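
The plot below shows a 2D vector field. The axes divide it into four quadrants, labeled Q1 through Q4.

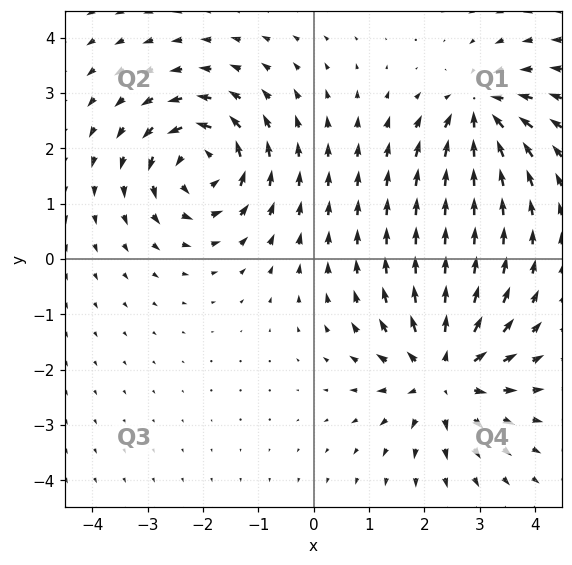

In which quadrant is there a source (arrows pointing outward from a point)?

Q4

The source sits at approximately (2.4, -2.1), which lies in quadrant Q4. The divergence there is about +5, positive as expected for a source.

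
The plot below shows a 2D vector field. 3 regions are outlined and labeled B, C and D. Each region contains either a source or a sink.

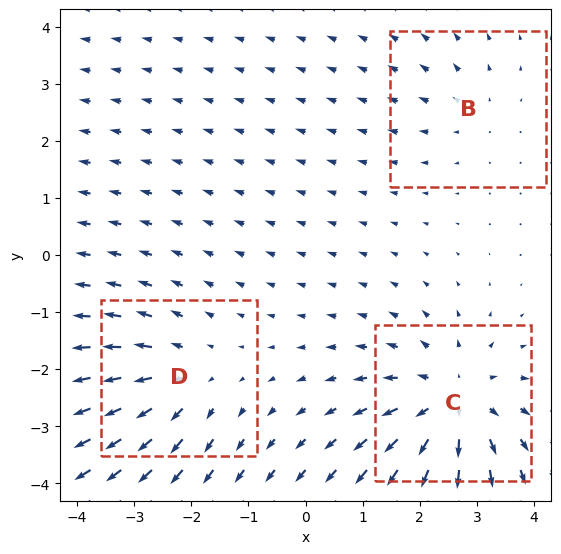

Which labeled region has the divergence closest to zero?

B

Divergence at each region's feature centre — B: about +2, C: about +5, D: about +3. Region B is closest to zero.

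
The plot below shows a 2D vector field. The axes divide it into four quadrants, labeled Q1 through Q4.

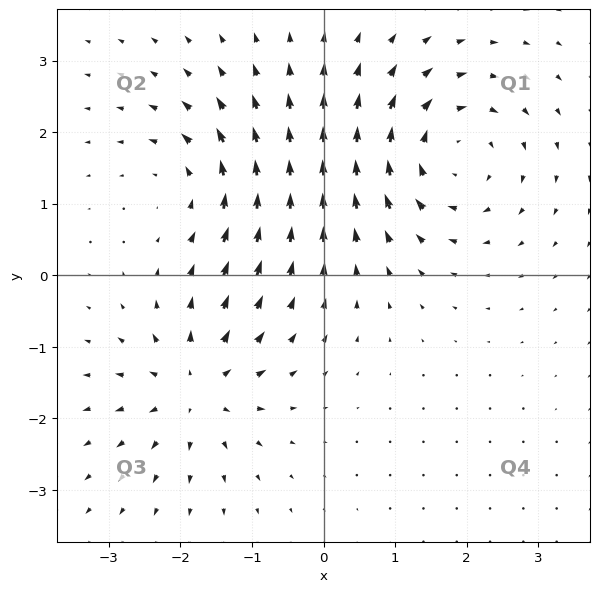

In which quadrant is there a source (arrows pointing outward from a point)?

The source sits at approximately (-1.8, -1.6), which lies in quadrant Q3. The divergence there is about +4, positive as expected for a source.

Q3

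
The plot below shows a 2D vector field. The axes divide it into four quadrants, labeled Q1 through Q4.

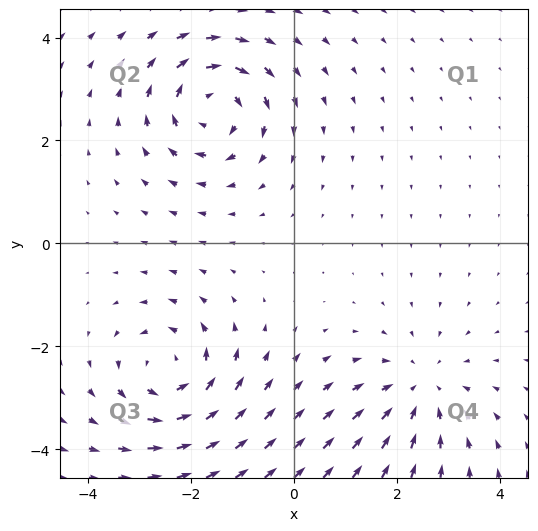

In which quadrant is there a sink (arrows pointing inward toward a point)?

Q4

The sink sits at approximately (2.5, -2.8), which lies in quadrant Q4. The divergence there is about -3, negative as expected for a sink.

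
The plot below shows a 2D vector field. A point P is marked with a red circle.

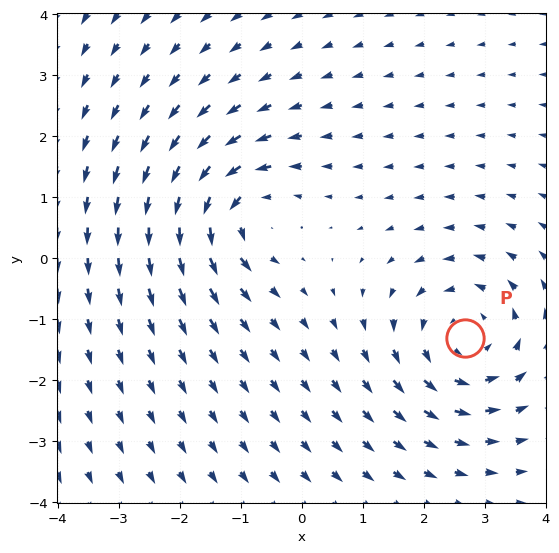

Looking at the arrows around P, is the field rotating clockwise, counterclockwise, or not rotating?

Near P at (2.7, -1.3) the arrows circulate counterclockwise. The curl (z-component) there is about +4; positive curl means counterclockwise rotation.

counterclockwise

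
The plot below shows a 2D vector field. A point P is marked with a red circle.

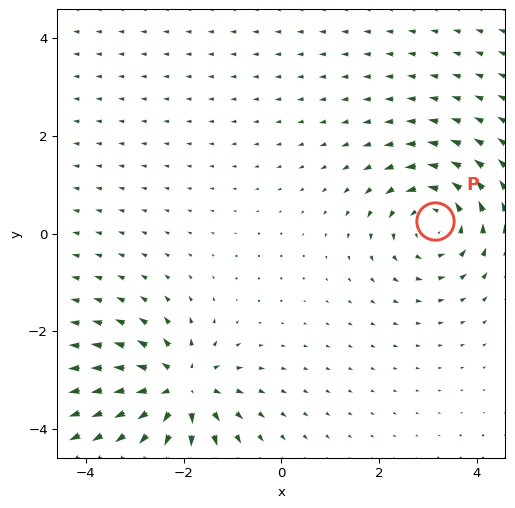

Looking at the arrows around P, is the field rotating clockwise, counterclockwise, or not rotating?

Near P at (3.1, 0.2) the arrows circulate counterclockwise. The curl (z-component) there is about +5; positive curl means counterclockwise rotation.

counterclockwise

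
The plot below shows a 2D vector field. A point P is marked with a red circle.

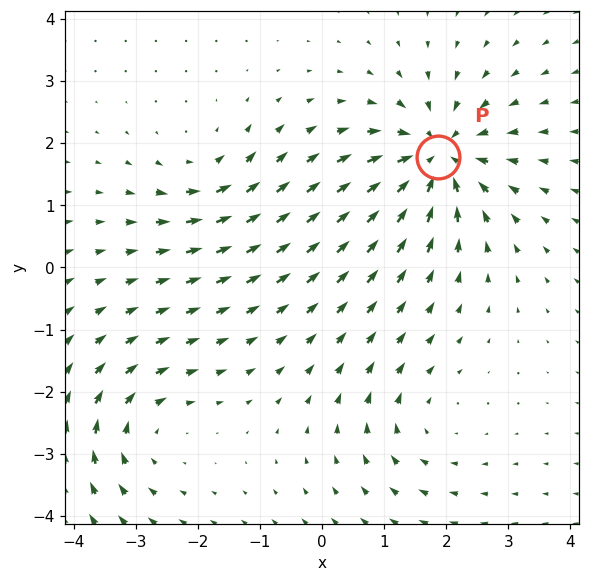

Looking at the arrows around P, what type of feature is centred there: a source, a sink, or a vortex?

sink

At P (1.9, 1.8) the arrows converge inward. Divergence about -6, curl ≈0 — negative divergence with near-zero curl is a sink.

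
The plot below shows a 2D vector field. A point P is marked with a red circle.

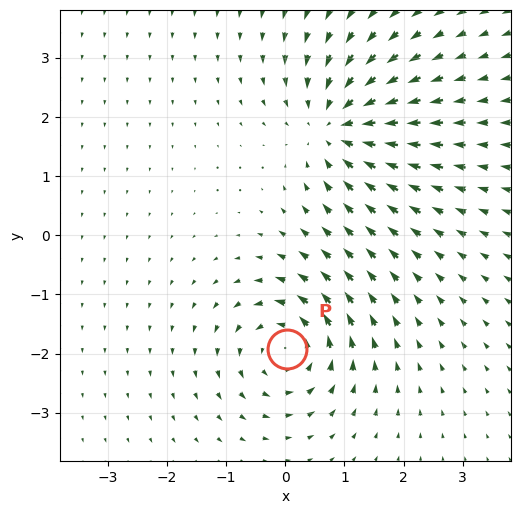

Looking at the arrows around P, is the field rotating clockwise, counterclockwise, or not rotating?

Near P at (0.0, -1.9) the arrows circulate counterclockwise. The curl (z-component) there is about +5; positive curl means counterclockwise rotation.

counterclockwise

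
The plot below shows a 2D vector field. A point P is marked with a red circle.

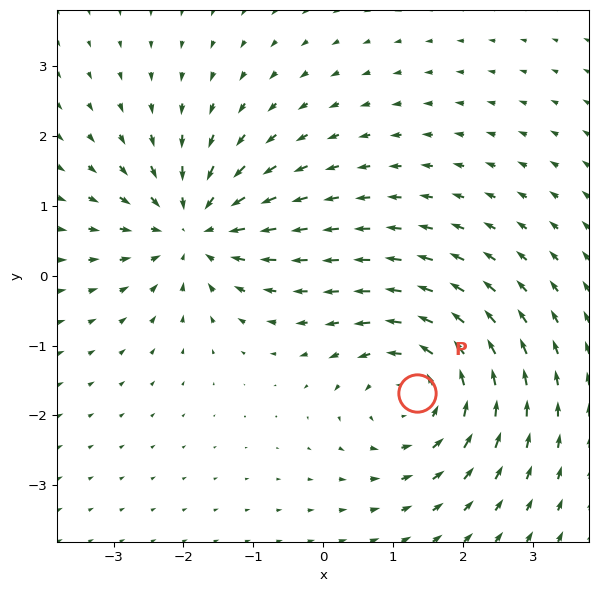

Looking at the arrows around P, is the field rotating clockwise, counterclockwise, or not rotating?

counterclockwise

Near P at (1.3, -1.7) the arrows circulate counterclockwise. The curl (z-component) there is about +5; positive curl means counterclockwise rotation.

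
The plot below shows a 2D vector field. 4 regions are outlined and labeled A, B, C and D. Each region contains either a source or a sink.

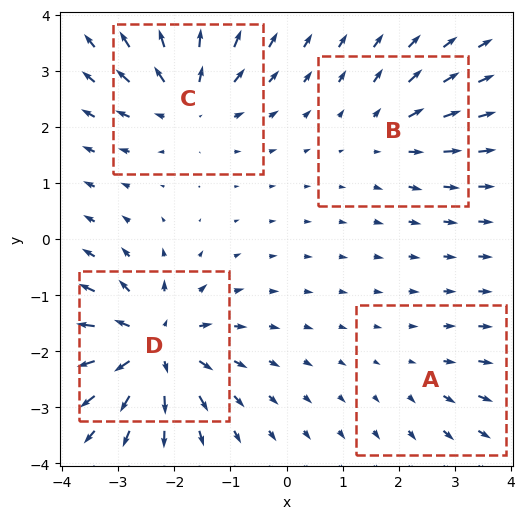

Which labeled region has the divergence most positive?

D

Divergence at each region's feature centre — A: about +2, B: about +4, C: about +6, D: about +8. Region D is most positive.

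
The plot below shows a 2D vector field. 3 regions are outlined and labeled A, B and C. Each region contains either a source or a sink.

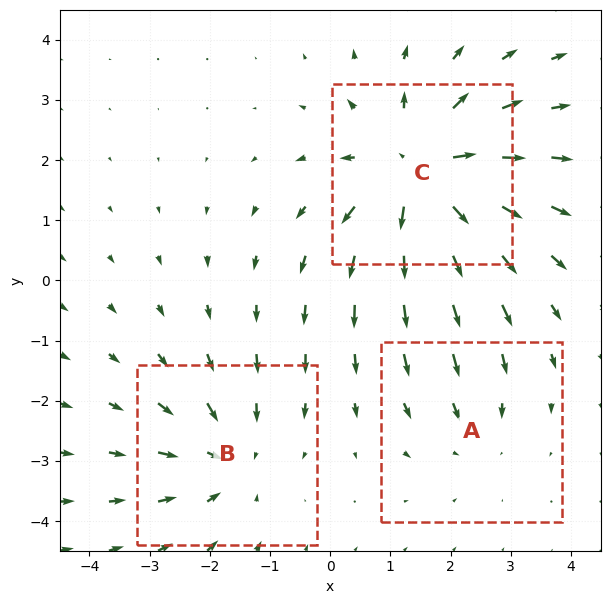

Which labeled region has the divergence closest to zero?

A

Divergence at each region's feature centre — A: about -2, B: about -3, C: about +5. Region A is closest to zero.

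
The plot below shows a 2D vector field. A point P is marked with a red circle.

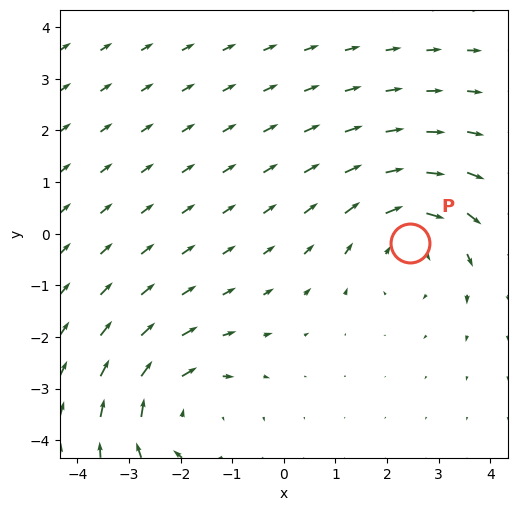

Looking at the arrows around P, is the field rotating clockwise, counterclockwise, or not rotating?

clockwise

Near P at (2.5, -0.2) the arrows circulate clockwise. The curl (z-component) there is about -4; negative curl means clockwise rotation.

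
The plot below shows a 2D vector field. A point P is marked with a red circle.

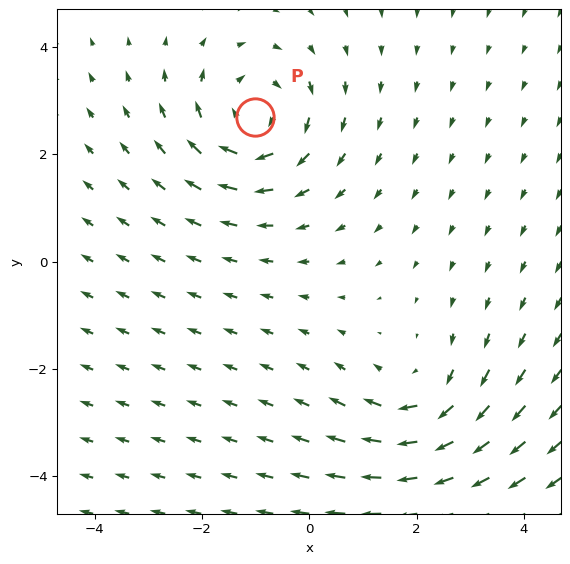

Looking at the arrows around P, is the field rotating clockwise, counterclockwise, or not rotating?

clockwise

Near P at (-1.0, 2.7) the arrows circulate clockwise. The curl (z-component) there is about -4; negative curl means clockwise rotation.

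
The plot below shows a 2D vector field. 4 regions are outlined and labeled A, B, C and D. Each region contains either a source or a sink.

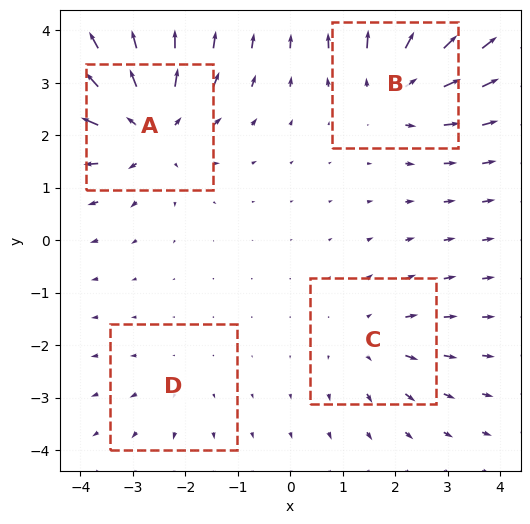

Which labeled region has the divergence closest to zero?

Divergence at each region's feature centre — A: about +6, B: about +5, C: about +3, D: about +2. Region D is closest to zero.

D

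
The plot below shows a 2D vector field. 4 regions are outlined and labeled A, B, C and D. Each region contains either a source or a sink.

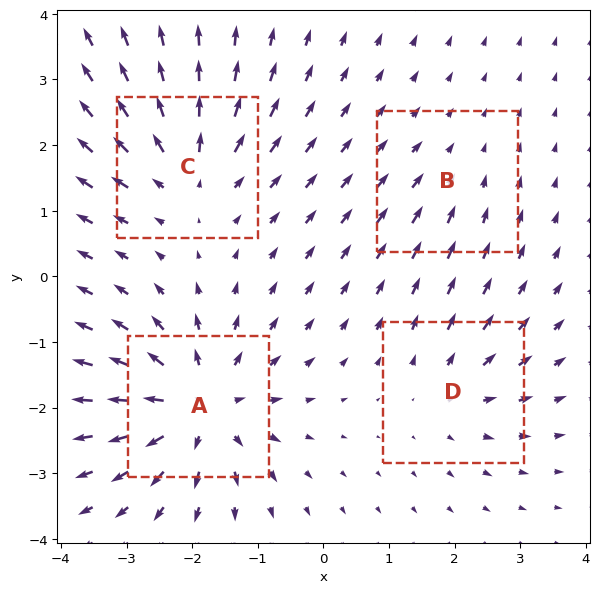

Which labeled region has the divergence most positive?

Divergence at each region's feature centre — A: about +8, B: about -2, C: about +5, D: about +4. Region A is most positive.

A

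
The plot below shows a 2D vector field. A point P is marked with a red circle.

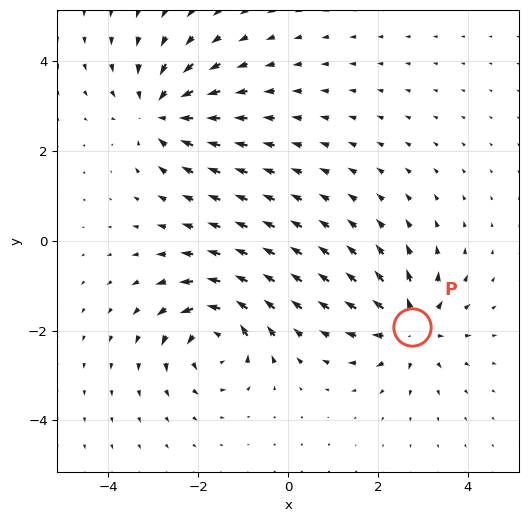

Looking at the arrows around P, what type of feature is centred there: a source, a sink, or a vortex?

At P (2.7, -1.9) the arrows spread outward. Divergence about +6, curl ≈0 — positive divergence with near-zero curl is a source.

source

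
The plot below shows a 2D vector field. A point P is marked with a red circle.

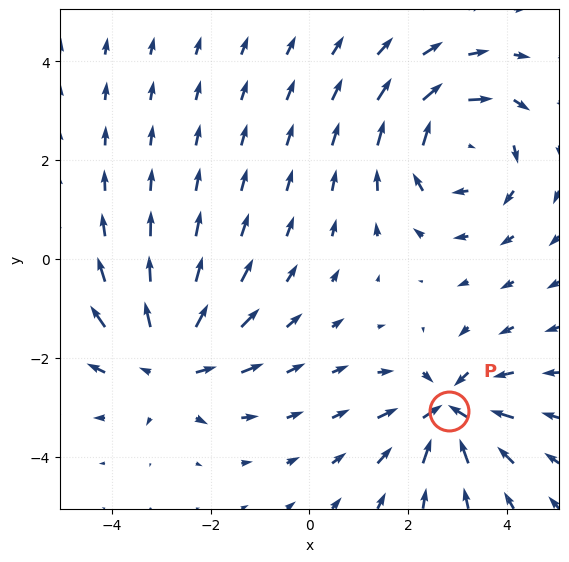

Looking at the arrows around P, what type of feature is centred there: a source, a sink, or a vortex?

sink

At P (2.8, -3.1) the arrows converge inward. Divergence about -6, curl ≈0 — negative divergence with near-zero curl is a sink.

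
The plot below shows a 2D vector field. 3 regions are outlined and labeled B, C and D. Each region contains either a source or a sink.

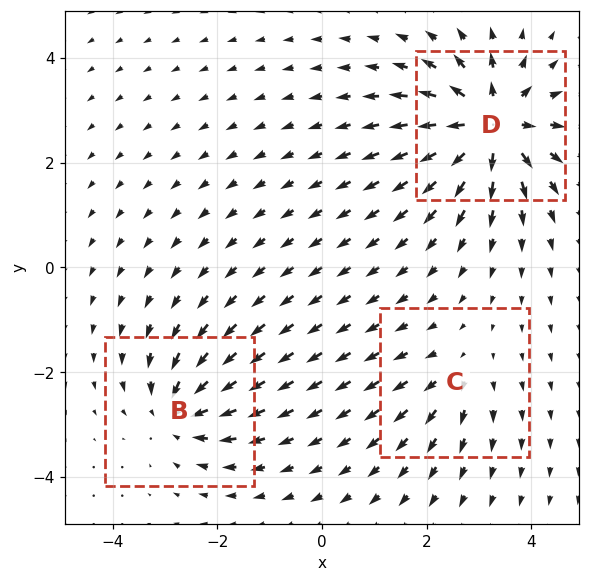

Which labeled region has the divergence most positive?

Divergence at each region's feature centre — B: about -4, C: about +2, D: about +7. Region D is most positive.

D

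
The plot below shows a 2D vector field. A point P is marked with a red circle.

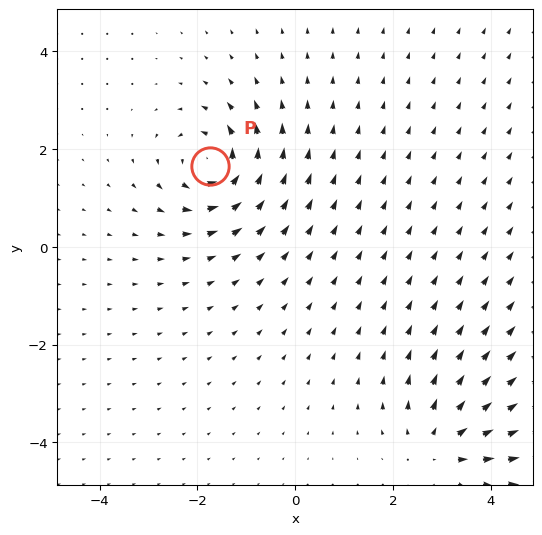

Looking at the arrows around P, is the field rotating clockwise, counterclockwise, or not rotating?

counterclockwise

Near P at (-1.7, 1.6) the arrows circulate counterclockwise. The curl (z-component) there is about +4; positive curl means counterclockwise rotation.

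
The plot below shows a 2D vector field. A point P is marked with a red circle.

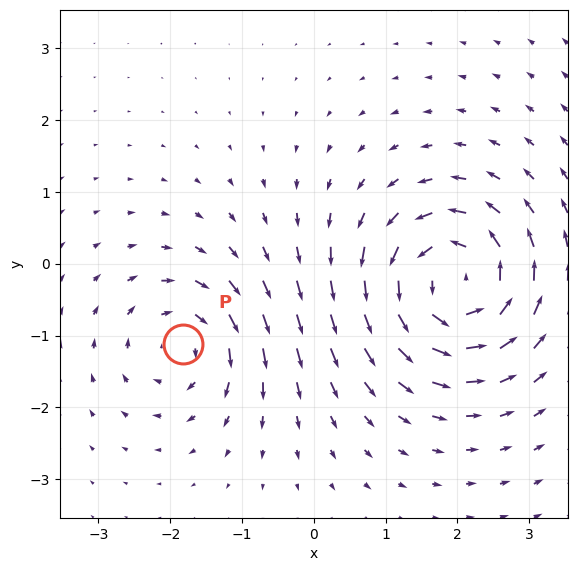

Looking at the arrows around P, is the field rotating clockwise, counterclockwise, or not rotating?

Near P at (-1.8, -1.1) the arrows circulate clockwise. The curl (z-component) there is about -4; negative curl means clockwise rotation.

clockwise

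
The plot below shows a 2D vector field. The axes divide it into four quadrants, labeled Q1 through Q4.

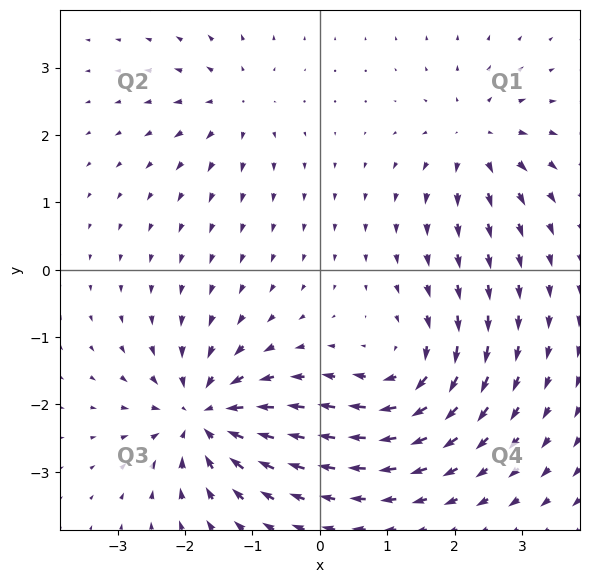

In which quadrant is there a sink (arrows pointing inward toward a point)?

Q3

The sink sits at approximately (-1.7, -2.2), which lies in quadrant Q3. The divergence there is about -7, negative as expected for a sink.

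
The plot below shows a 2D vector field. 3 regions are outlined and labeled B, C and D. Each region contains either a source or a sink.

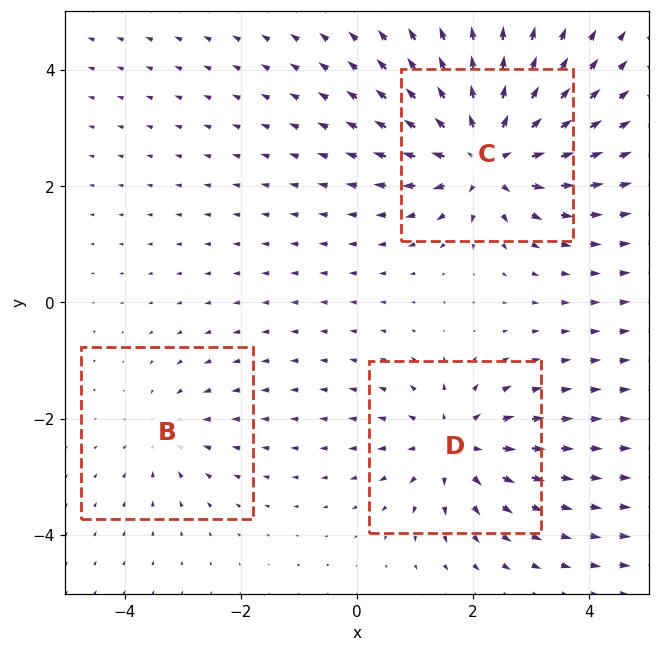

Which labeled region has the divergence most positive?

Divergence at each region's feature centre — B: about -2, C: about +5, D: about +4. Region C is most positive.

C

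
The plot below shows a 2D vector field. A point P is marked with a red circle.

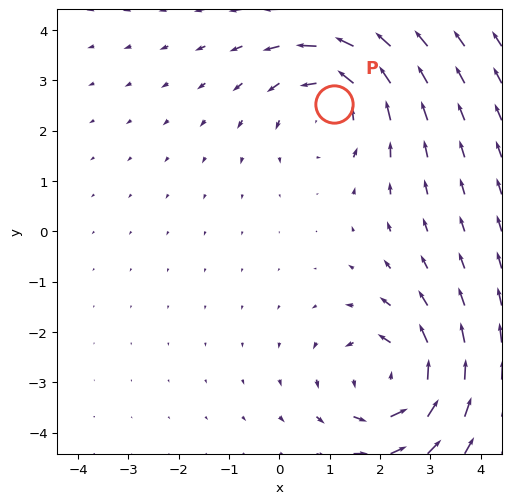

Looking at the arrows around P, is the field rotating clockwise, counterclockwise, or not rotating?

counterclockwise

Near P at (1.1, 2.5) the arrows circulate counterclockwise. The curl (z-component) there is about +3; positive curl means counterclockwise rotation.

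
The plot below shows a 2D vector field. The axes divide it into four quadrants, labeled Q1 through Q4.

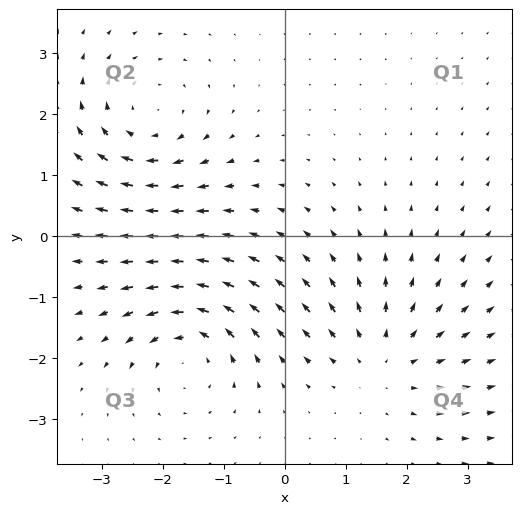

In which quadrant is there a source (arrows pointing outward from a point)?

Q4

The source sits at approximately (1.6, -2.0), which lies in quadrant Q4. The divergence there is about +2, positive as expected for a source.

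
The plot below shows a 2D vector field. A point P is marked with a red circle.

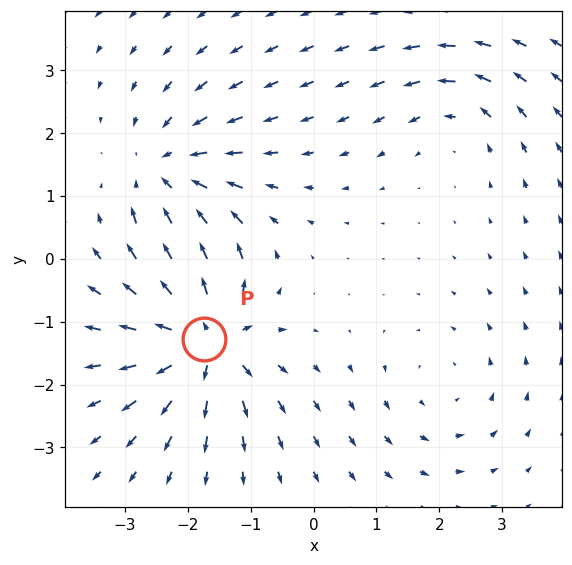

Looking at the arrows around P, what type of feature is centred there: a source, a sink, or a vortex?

source

At P (-1.7, -1.3) the arrows spread outward. Divergence about +7, curl ≈0 — positive divergence with near-zero curl is a source.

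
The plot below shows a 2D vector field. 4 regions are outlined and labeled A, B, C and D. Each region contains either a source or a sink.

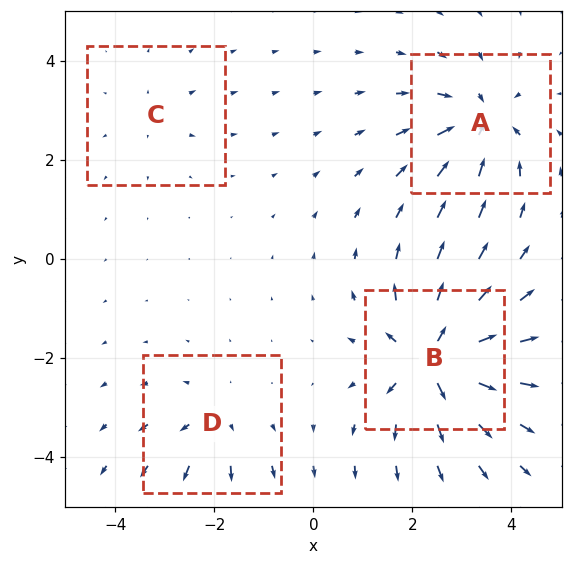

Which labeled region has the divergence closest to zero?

Divergence at each region's feature centre — A: about -7, B: about +9, C: about +2, D: about +4. Region C is closest to zero.

C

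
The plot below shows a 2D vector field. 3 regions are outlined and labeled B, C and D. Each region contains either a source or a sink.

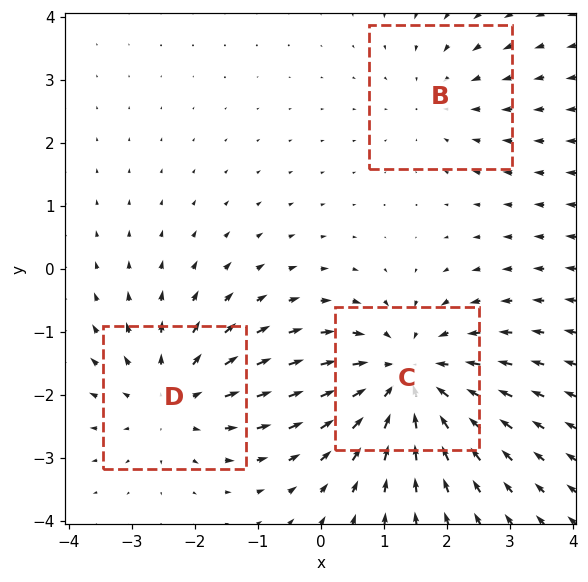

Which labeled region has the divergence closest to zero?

Divergence at each region's feature centre — B: about -2, C: about -4, D: about +3. Region B is closest to zero.

B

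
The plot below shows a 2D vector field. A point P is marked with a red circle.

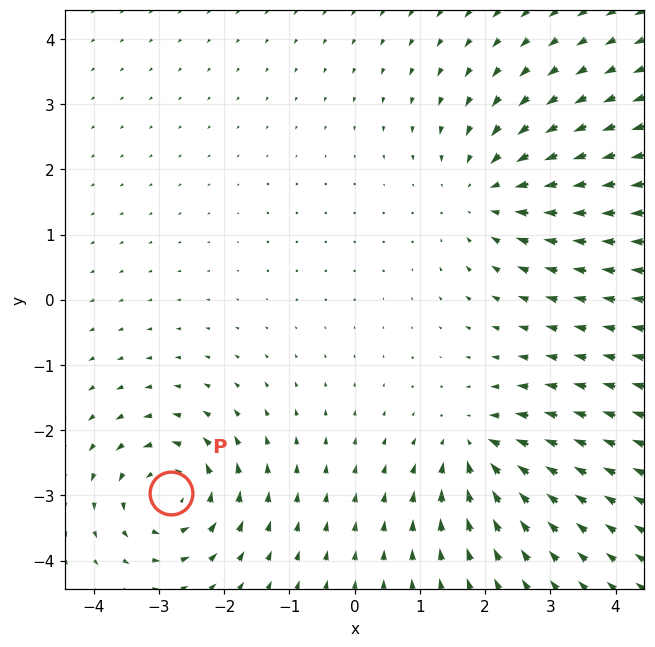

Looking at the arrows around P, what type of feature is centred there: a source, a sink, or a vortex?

vortex

At P (-2.8, -3.0) the arrows circulate counterclockwise. Divergence ≈0, curl about +6 — near-zero divergence with nonzero curl is a vortex.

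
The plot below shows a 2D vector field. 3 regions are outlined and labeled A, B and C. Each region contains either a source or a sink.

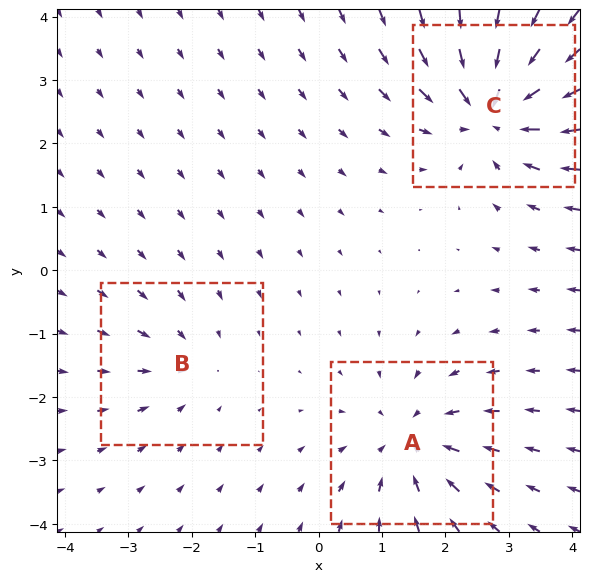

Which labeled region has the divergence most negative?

Divergence at each region's feature centre — A: about -3, B: about -2, C: about -5. Region C is most negative.

C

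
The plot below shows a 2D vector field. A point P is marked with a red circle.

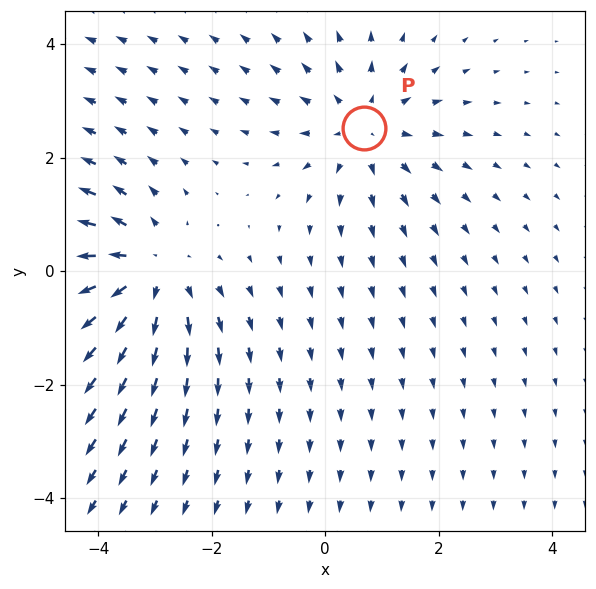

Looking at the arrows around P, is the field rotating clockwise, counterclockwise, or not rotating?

Near P at (0.7, 2.5) the arrows show no circulation. The curl there is ≈0.

not rotating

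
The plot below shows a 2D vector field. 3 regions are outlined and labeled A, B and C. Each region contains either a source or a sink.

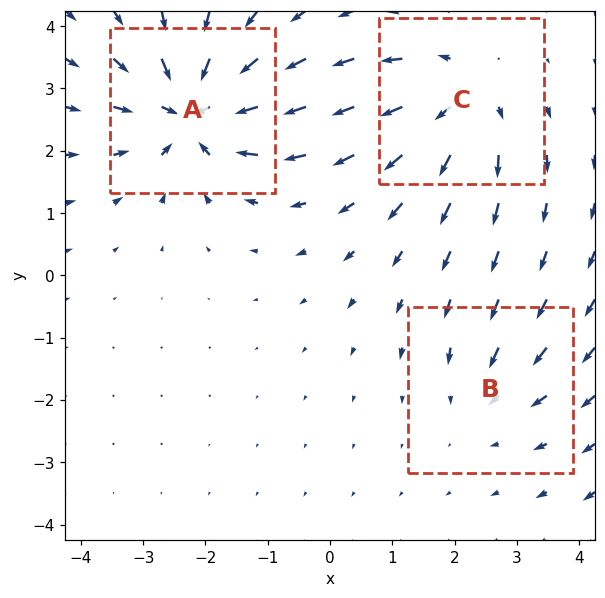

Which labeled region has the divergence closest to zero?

Divergence at each region's feature centre — A: about -6, B: about -2, C: about +4. Region B is closest to zero.

B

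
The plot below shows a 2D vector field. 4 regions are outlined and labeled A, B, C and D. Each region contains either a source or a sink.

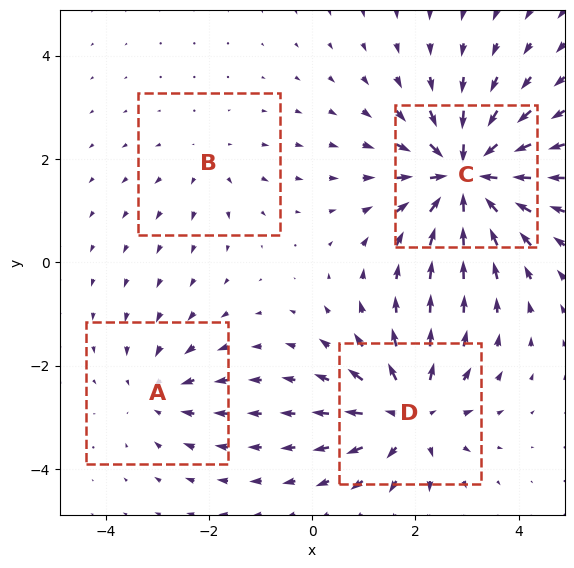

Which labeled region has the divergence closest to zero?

B

Divergence at each region's feature centre — A: about -3, B: about +2, C: about -8, D: about +6. Region B is closest to zero.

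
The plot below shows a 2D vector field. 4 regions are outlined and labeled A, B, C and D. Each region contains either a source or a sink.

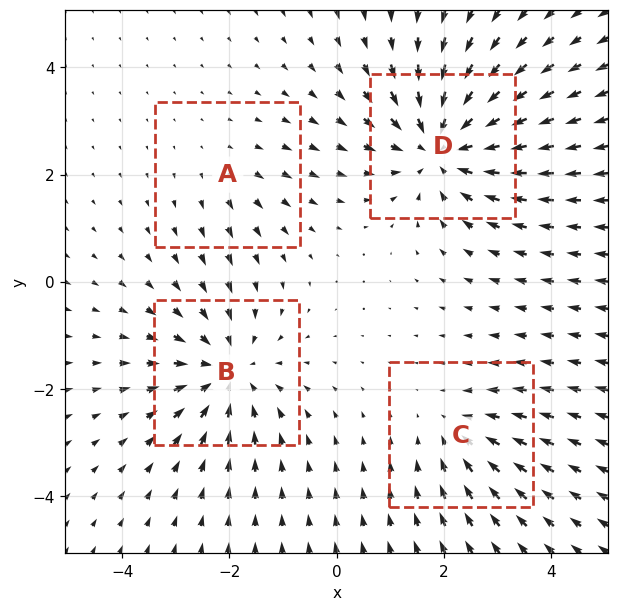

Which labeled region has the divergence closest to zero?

Divergence at each region's feature centre — A: about +2, B: about -5, C: about -3, D: about -6. Region A is closest to zero.

A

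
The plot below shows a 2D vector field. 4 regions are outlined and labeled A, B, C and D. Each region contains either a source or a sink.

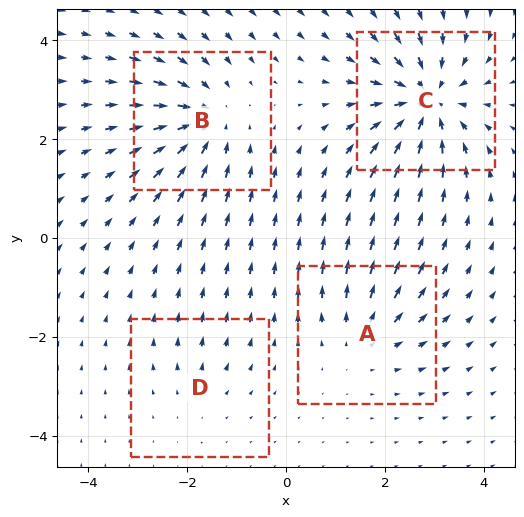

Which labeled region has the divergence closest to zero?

D

Divergence at each region's feature centre — A: about +4, B: about -5, C: about -7, D: about +2. Region D is closest to zero.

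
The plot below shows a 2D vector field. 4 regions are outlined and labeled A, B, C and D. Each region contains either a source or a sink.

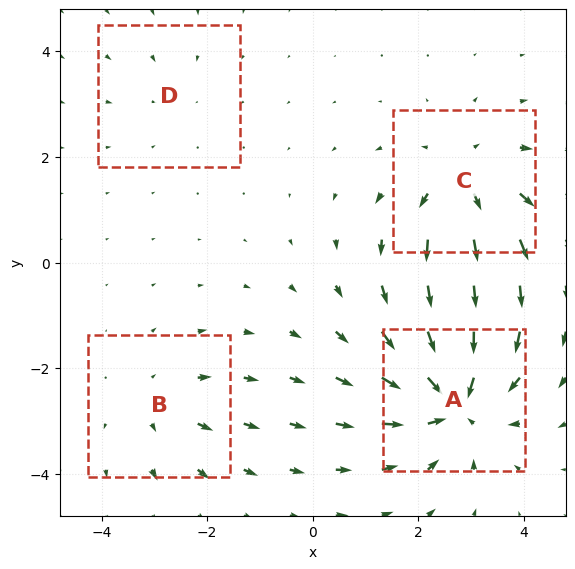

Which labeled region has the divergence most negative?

Divergence at each region's feature centre — A: about -7, B: about +3, C: about +5, D: about -2. Region A is most negative.

A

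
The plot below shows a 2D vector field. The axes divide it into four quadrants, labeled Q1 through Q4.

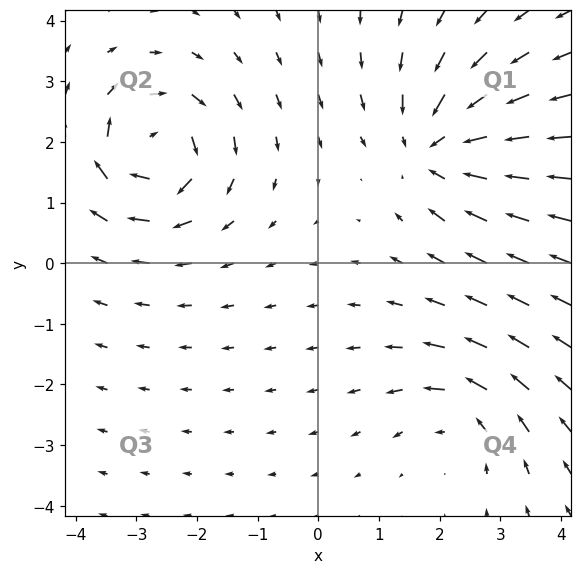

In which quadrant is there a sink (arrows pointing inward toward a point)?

Q1

The sink sits at approximately (2.0, 1.9), which lies in quadrant Q1. The divergence there is about -5, negative as expected for a sink.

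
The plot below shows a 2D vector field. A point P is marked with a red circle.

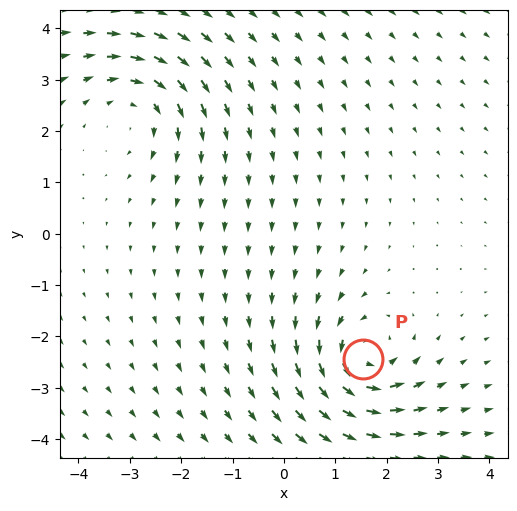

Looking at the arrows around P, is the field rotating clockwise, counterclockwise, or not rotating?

counterclockwise

Near P at (1.5, -2.4) the arrows circulate counterclockwise. The curl (z-component) there is about +4; positive curl means counterclockwise rotation.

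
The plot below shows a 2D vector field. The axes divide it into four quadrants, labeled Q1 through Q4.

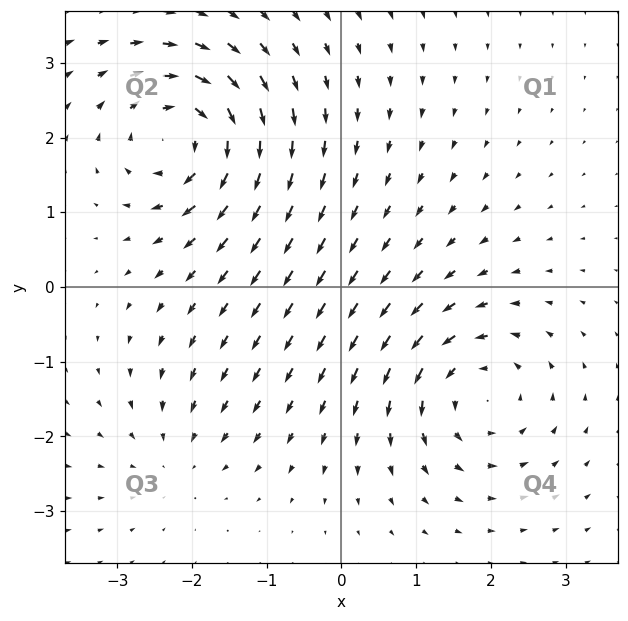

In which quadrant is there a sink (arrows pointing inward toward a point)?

The sink sits at approximately (-2.2, -2.2), which lies in quadrant Q3. The divergence there is about -2, negative as expected for a sink.

Q3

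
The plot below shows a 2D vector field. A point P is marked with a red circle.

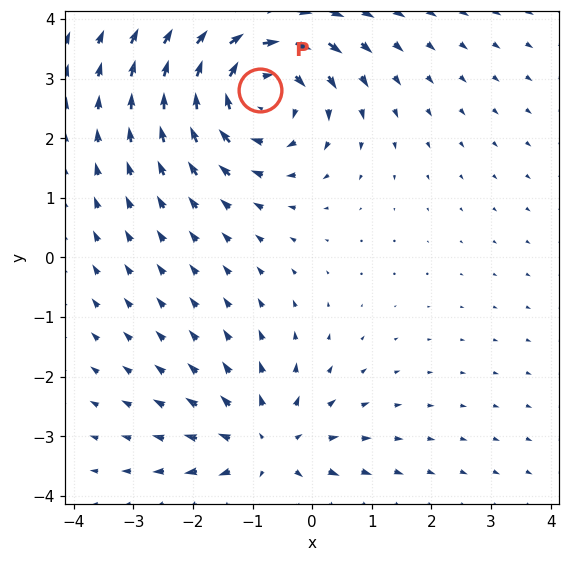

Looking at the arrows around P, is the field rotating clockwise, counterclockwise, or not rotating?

Near P at (-0.9, 2.8) the arrows circulate clockwise. The curl (z-component) there is about -4; negative curl means clockwise rotation.

clockwise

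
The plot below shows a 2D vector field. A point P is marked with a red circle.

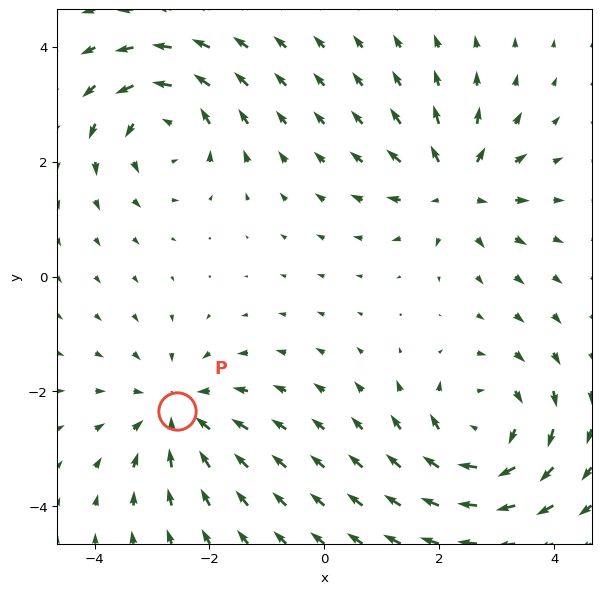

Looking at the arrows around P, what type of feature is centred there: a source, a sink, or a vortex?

At P (-2.6, -2.3) the arrows converge inward. Divergence about -4, curl ≈0 — negative divergence with near-zero curl is a sink.

sink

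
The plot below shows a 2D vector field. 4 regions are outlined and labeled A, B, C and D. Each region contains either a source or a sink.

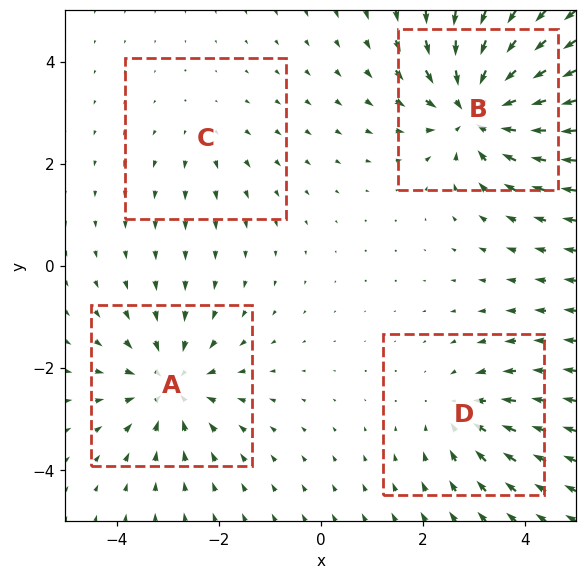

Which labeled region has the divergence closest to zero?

Divergence at each region's feature centre — A: about -5, B: about -7, C: about +2, D: about -3. Region C is closest to zero.

C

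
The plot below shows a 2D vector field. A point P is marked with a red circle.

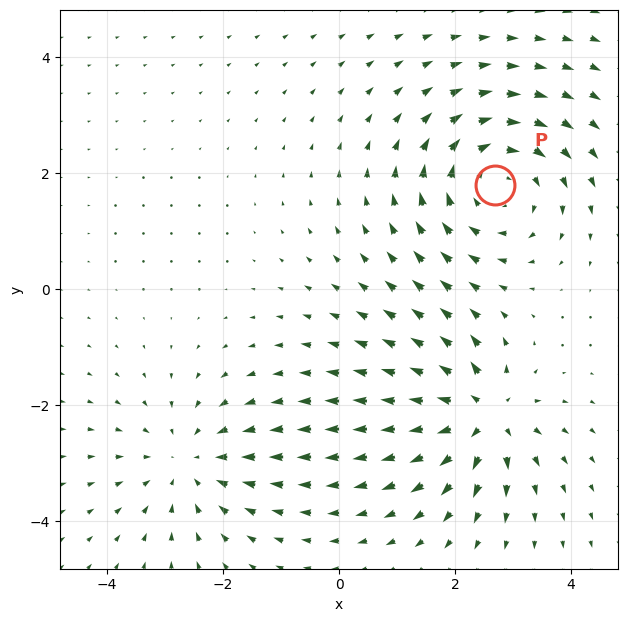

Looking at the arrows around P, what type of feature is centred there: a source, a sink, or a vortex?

At P (2.7, 1.8) the arrows circulate clockwise. Divergence ≈0, curl about -4 — near-zero divergence with nonzero curl is a vortex.

vortex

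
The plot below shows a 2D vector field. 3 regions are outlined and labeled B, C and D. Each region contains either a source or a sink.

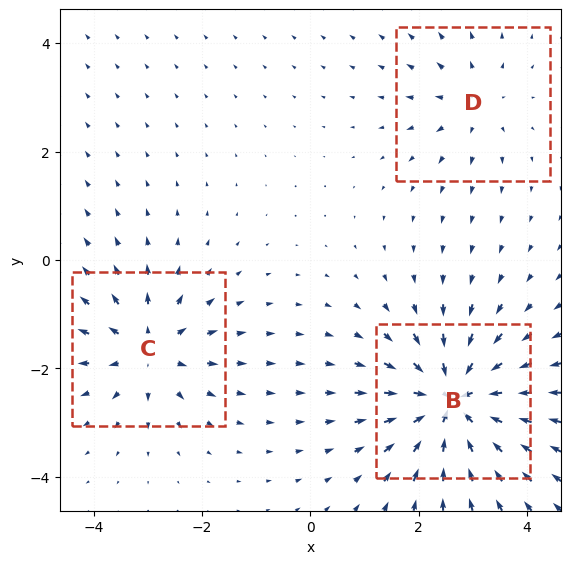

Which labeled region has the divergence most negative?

B

Divergence at each region's feature centre — B: about -6, C: about +4, D: about +3. Region B is most negative.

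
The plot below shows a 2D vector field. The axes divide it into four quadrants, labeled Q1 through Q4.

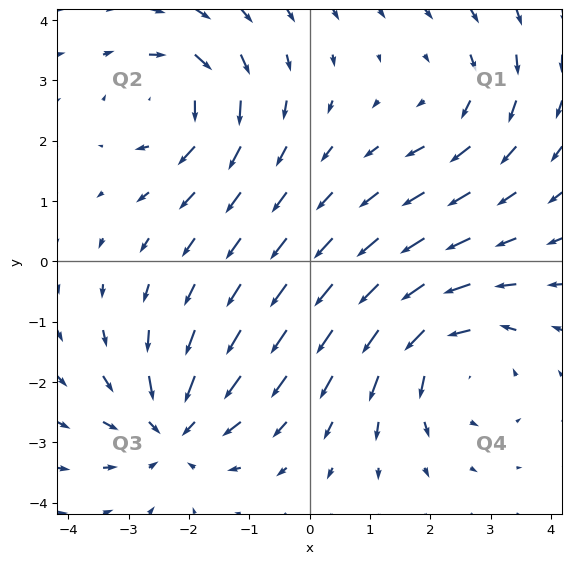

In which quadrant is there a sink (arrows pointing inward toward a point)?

The sink sits at approximately (-2.3, -2.8), which lies in quadrant Q3. The divergence there is about -5, negative as expected for a sink.

Q3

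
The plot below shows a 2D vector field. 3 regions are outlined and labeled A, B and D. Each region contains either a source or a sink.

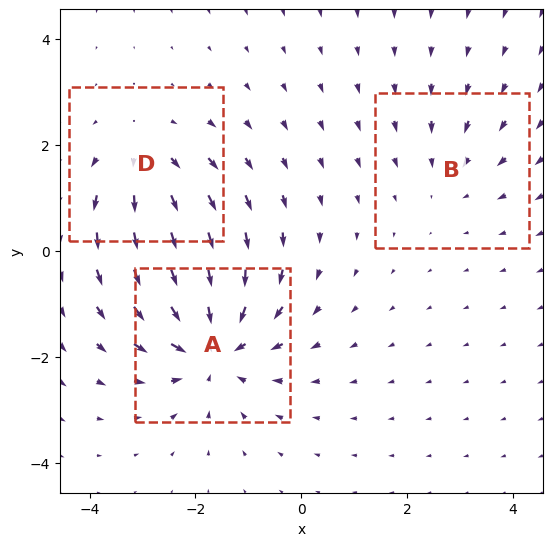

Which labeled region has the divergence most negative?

Divergence at each region's feature centre — A: about -5, B: about -2, D: about +3. Region A is most negative.

A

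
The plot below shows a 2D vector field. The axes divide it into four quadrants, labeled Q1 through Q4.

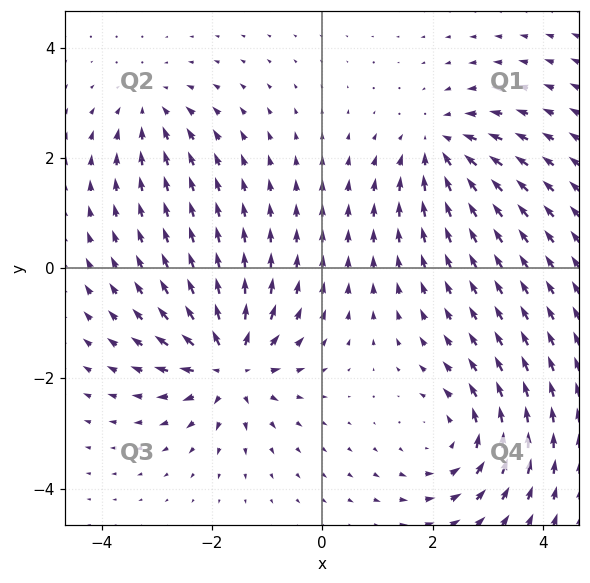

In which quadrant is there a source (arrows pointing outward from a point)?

The source sits at approximately (-1.7, -1.8), which lies in quadrant Q3. The divergence there is about +7, positive as expected for a source.

Q3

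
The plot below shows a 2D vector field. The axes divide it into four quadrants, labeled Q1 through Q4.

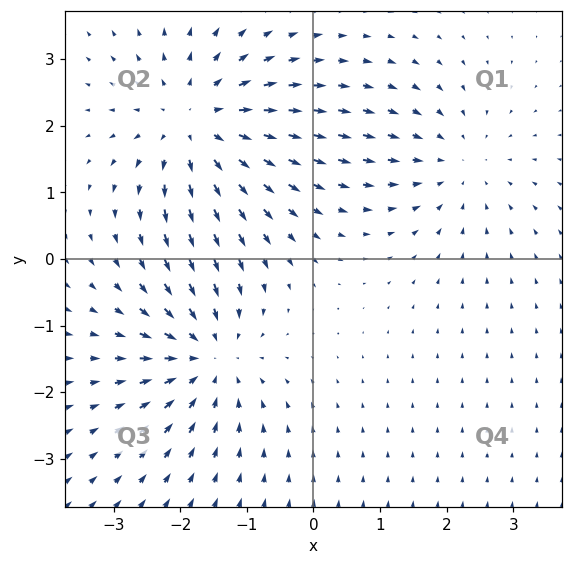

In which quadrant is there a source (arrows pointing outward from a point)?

Q2

The source sits at approximately (-1.8, 2.0), which lies in quadrant Q2. The divergence there is about +5, positive as expected for a source.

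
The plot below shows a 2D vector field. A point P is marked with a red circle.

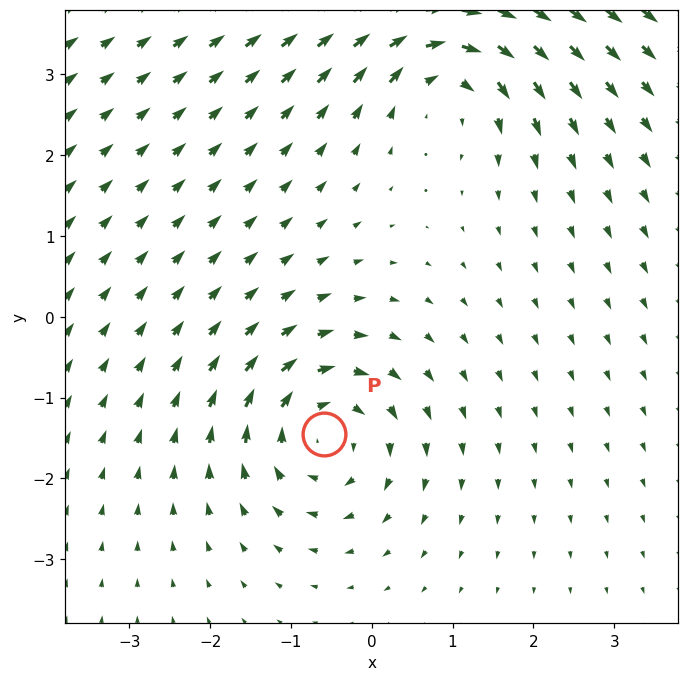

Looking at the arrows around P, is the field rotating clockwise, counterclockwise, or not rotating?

clockwise

Near P at (-0.6, -1.5) the arrows circulate clockwise. The curl (z-component) there is about -4; negative curl means clockwise rotation.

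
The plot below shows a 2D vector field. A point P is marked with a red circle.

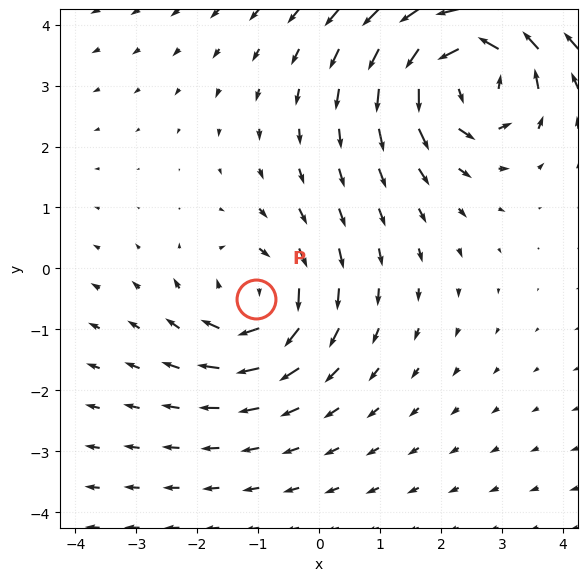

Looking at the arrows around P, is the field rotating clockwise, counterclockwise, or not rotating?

Near P at (-1.0, -0.5) the arrows circulate clockwise. The curl (z-component) there is about -4; negative curl means clockwise rotation.

clockwise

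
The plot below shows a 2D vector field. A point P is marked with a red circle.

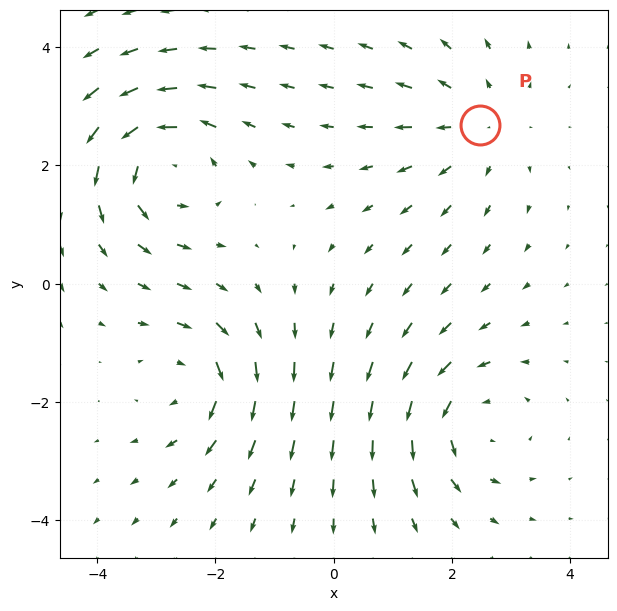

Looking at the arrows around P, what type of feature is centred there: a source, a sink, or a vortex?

source

At P (2.5, 2.7) the arrows spread outward. Divergence about +3, curl ≈0 — positive divergence with near-zero curl is a source.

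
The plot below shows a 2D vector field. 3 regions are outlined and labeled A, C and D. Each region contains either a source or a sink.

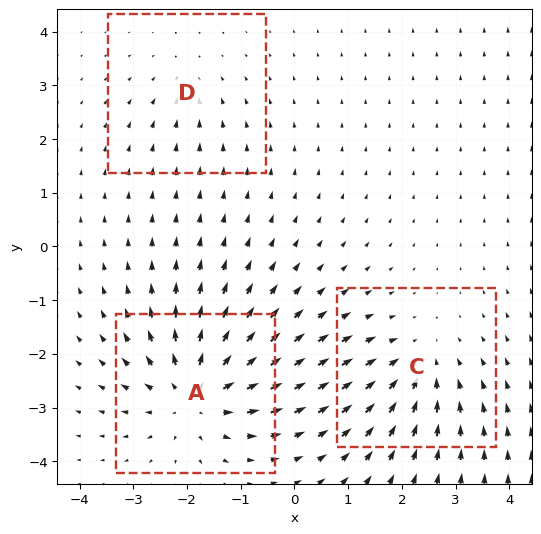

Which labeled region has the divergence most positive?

A

Divergence at each region's feature centre — A: about +5, C: about -3, D: about -2. Region A is most positive.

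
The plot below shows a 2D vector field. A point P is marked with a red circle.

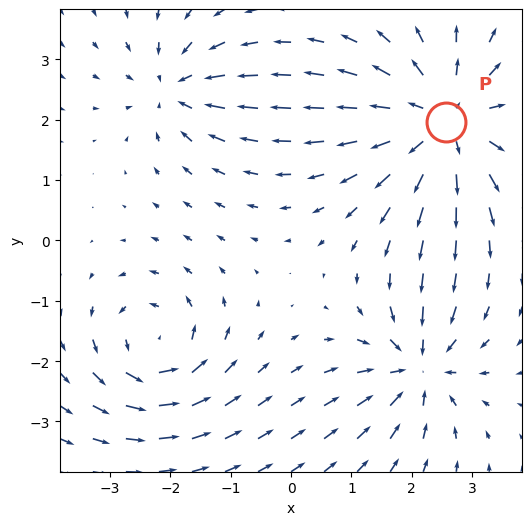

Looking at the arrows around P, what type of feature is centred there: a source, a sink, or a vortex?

source

At P (2.6, 2.0) the arrows spread outward. Divergence about +4, curl ≈0 — positive divergence with near-zero curl is a source.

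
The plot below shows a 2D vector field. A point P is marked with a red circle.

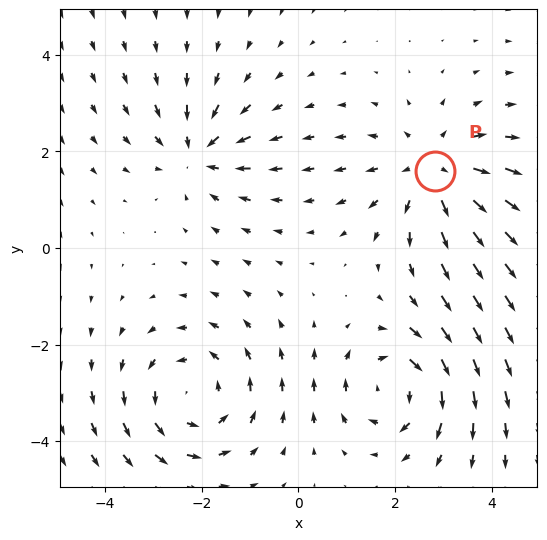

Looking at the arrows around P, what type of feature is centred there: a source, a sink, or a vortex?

source

At P (2.8, 1.6) the arrows spread outward. Divergence about +4, curl ≈0 — positive divergence with near-zero curl is a source.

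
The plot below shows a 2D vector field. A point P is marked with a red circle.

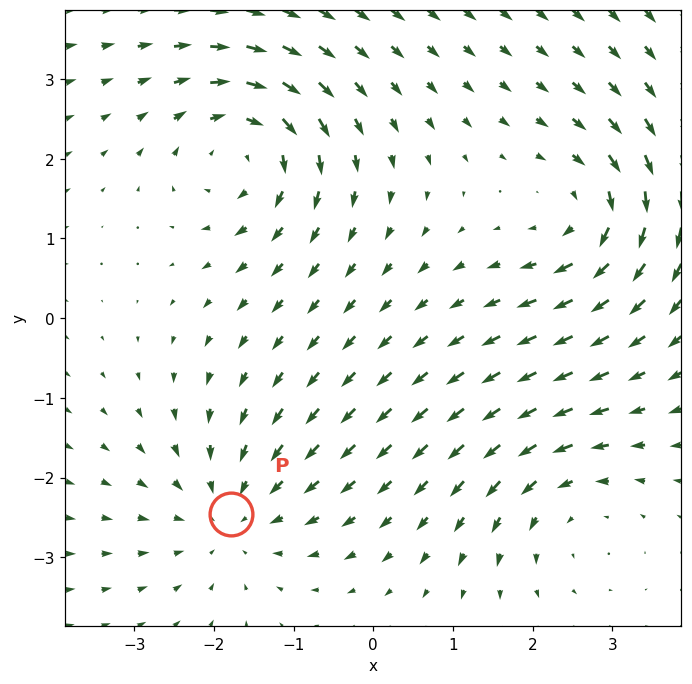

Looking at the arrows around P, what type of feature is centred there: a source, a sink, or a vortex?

sink

At P (-1.8, -2.5) the arrows converge inward. Divergence about -3, curl ≈0 — negative divergence with near-zero curl is a sink.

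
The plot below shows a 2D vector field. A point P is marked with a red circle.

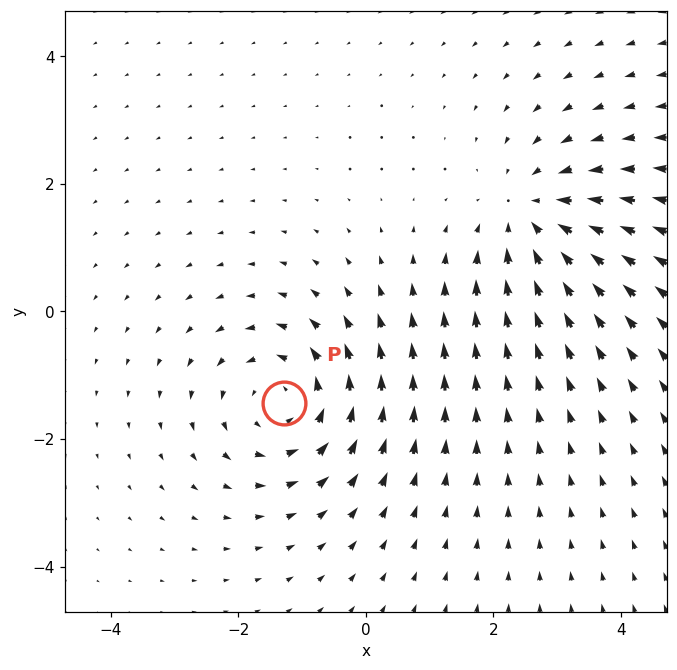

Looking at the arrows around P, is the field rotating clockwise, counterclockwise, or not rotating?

counterclockwise

Near P at (-1.3, -1.4) the arrows circulate counterclockwise. The curl (z-component) there is about +4; positive curl means counterclockwise rotation.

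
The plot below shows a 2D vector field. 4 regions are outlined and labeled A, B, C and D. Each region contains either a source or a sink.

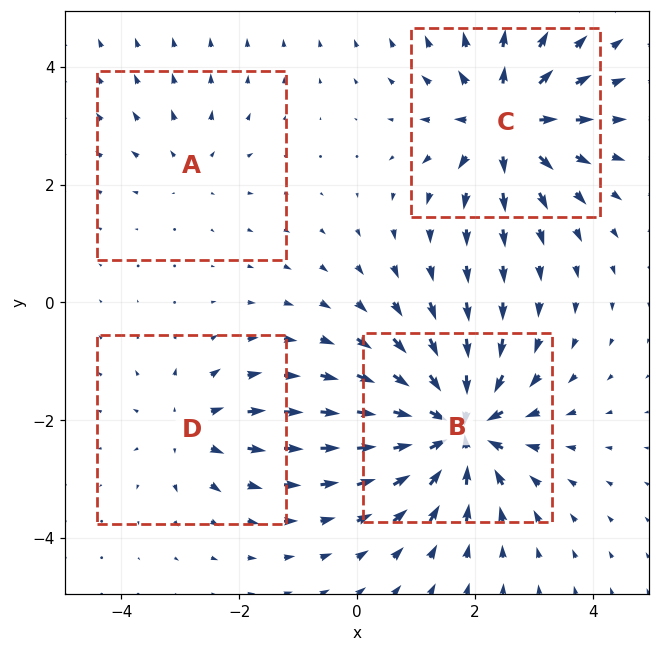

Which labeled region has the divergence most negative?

B

Divergence at each region's feature centre — A: about +3, B: about -9, C: about +7, D: about +4. Region B is most negative.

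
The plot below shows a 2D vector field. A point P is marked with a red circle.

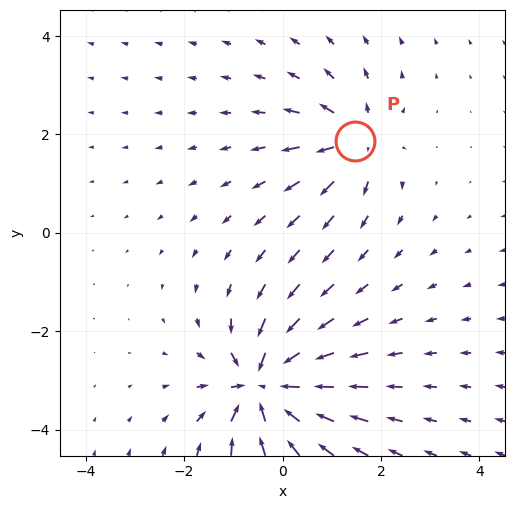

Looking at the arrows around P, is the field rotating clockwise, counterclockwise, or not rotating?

not rotating

Near P at (1.5, 1.9) the arrows show no circulation. The curl there is ≈0.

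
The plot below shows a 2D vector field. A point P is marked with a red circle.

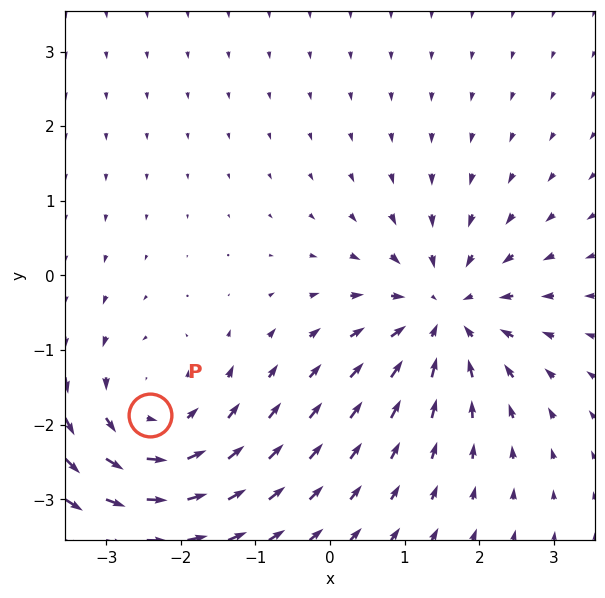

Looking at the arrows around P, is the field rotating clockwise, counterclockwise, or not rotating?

Near P at (-2.4, -1.9) the arrows circulate counterclockwise. The curl (z-component) there is about +3; positive curl means counterclockwise rotation.

counterclockwise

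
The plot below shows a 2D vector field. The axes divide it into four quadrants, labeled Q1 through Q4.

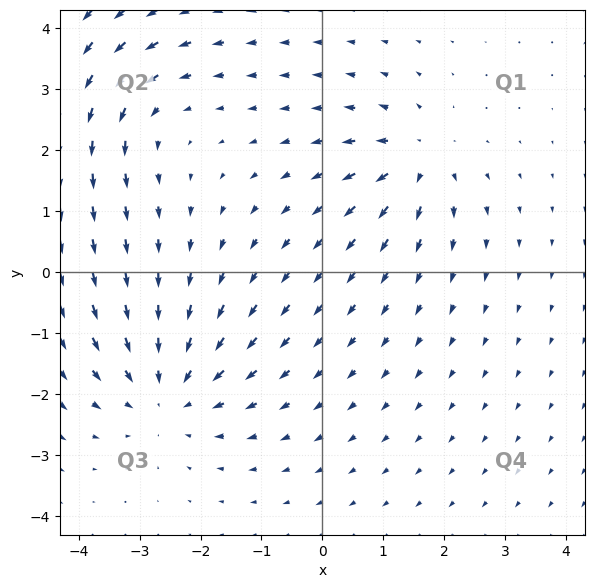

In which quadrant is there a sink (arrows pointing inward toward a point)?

Q3

The sink sits at approximately (-2.5, -2.0), which lies in quadrant Q3. The divergence there is about -4, negative as expected for a sink.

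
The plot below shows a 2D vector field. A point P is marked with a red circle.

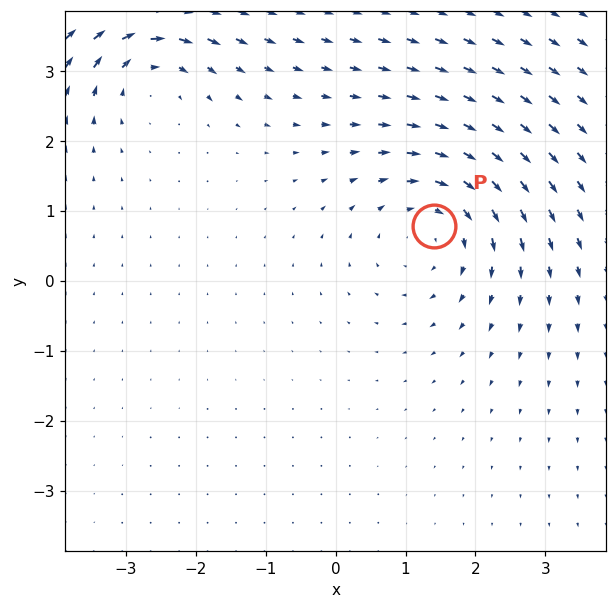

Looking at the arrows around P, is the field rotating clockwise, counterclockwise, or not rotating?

clockwise

Near P at (1.4, 0.8) the arrows circulate clockwise. The curl (z-component) there is about -3; negative curl means clockwise rotation.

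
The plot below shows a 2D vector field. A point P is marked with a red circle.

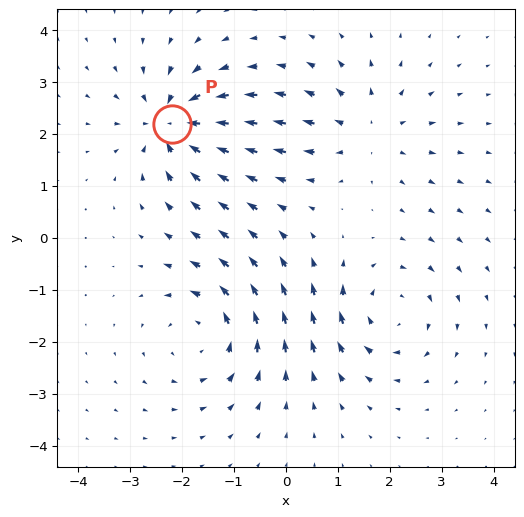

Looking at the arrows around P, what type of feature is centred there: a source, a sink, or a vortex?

sink

At P (-2.2, 2.2) the arrows converge inward. Divergence about -7, curl ≈0 — negative divergence with near-zero curl is a sink.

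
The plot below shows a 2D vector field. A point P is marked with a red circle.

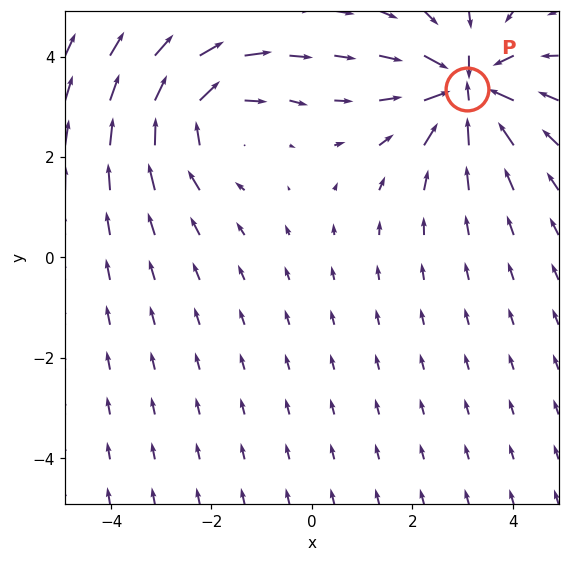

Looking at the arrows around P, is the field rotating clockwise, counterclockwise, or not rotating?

not rotating

Near P at (3.1, 3.4) the arrows show no circulation. The curl there is ≈0.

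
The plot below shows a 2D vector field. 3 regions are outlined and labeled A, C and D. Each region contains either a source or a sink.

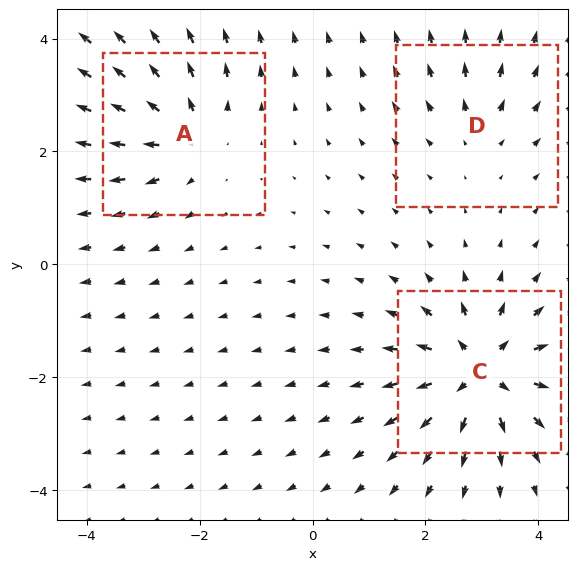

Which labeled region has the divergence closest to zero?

Divergence at each region's feature centre — A: about +4, C: about +6, D: about +2. Region D is closest to zero.

D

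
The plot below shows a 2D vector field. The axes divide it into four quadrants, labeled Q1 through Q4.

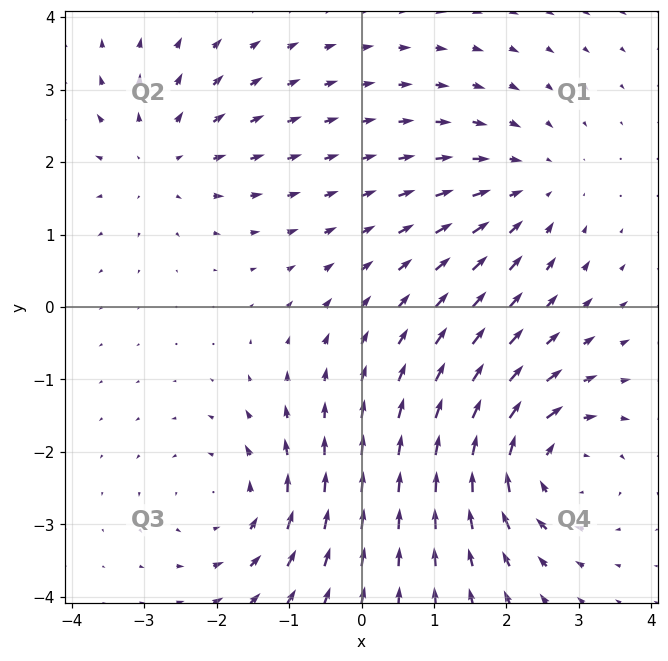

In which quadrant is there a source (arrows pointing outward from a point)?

The source sits at approximately (-2.8, 2.1), which lies in quadrant Q2. The divergence there is about +4, positive as expected for a source.

Q2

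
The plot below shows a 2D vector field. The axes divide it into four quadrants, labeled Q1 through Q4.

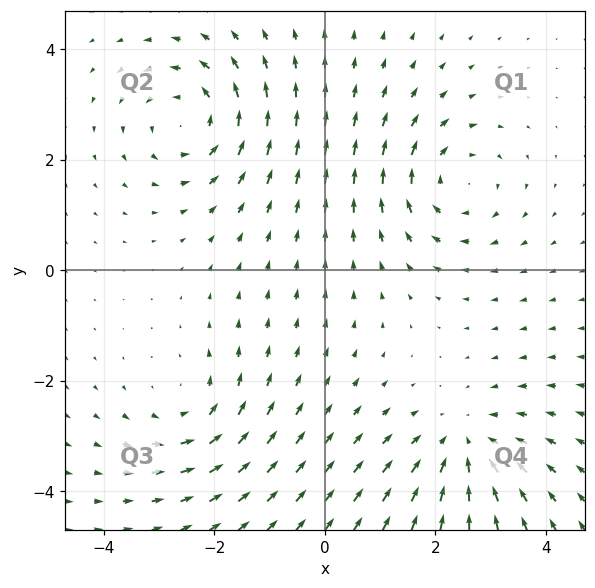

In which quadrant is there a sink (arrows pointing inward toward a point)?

Q4

The sink sits at approximately (2.5, -3.2), which lies in quadrant Q4. The divergence there is about -4, negative as expected for a sink.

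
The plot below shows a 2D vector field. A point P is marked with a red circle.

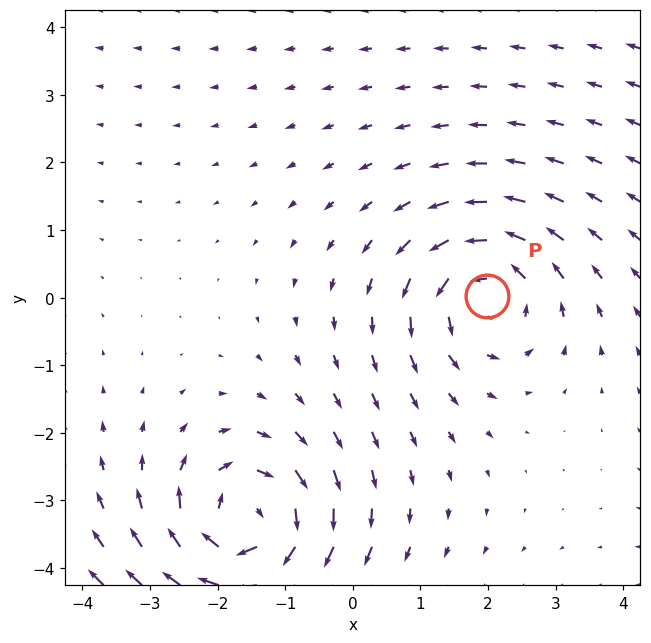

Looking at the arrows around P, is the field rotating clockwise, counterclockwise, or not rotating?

Near P at (2.0, 0.0) the arrows circulate counterclockwise. The curl (z-component) there is about +4; positive curl means counterclockwise rotation.

counterclockwise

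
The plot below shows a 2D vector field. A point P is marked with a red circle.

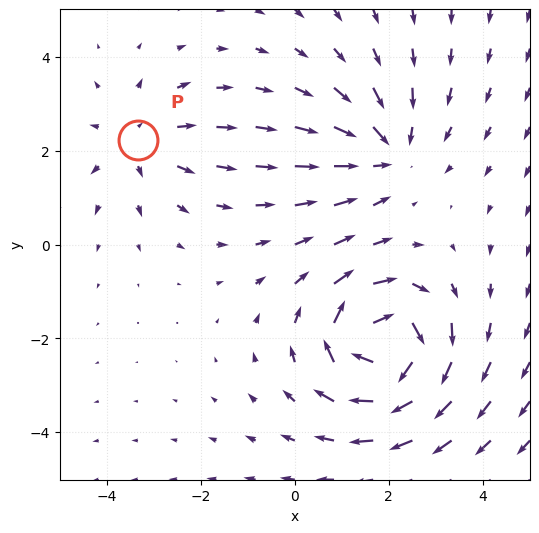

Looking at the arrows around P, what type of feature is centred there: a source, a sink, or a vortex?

source

At P (-3.4, 2.2) the arrows spread outward. Divergence about +2, curl ≈0 — positive divergence with near-zero curl is a source.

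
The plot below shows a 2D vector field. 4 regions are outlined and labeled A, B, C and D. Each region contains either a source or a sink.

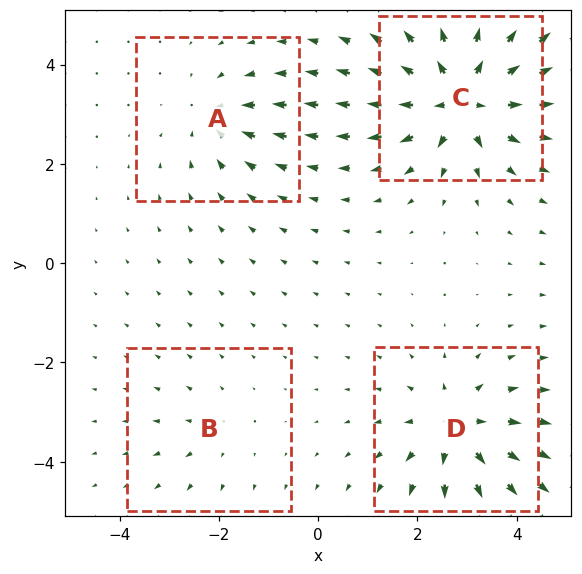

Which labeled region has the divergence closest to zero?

Divergence at each region's feature centre — A: about -4, B: about +2, C: about +8, D: about +5. Region B is closest to zero.

B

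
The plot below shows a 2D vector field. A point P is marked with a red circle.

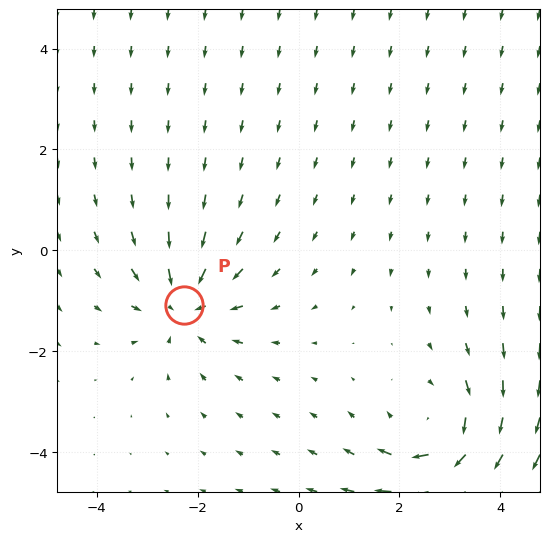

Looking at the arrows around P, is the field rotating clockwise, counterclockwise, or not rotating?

not rotating

Near P at (-2.3, -1.1) the arrows show no circulation. The curl there is ≈0.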